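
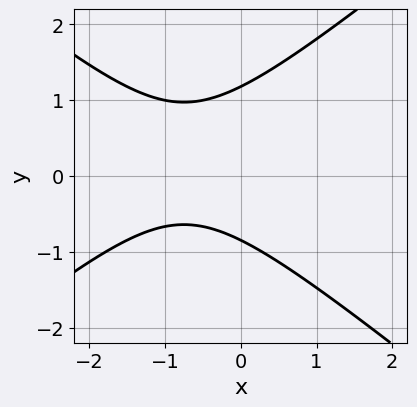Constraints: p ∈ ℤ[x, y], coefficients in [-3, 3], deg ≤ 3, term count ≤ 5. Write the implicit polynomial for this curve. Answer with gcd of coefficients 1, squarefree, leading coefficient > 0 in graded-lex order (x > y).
2*x^2 - 3*y^2 + 3*x + y + 3

1. The degree is 2 — a generic line meets the curve in up to 2 points.
2. Against the integer gridlines: the curve avoids every integer x-axis point in the box.
3. Fitting integer coefficients to these (and the overall shape) gives p.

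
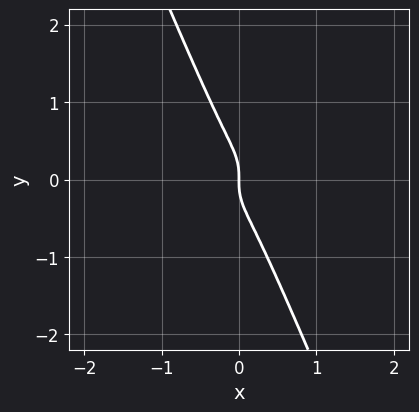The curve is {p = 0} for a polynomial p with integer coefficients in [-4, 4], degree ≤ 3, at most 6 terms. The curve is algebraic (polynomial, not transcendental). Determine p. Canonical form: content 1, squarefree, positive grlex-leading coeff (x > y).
First, deg p = 3.
Next, against the integer gridlines: it meets the x-axis at x = 0 (among the integer gridlines); it meets the y-axis at y = 0 (among the integer gridlines).
Finally, assembling these constraints gives the stated polynomial.

3*x^3 - 3*x^2*y + 3*x*y^2 + 2*y^3 + x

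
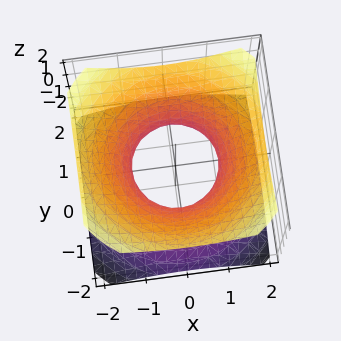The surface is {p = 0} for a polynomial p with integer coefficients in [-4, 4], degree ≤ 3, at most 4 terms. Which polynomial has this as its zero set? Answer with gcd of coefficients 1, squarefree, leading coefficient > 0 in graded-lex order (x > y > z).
First, deg p = 2. One connected sheet with a waist; a quadric.
Next, symmetries: it's symmetric under z → −z, forcing even powers of z; the surface is invariant under rotation about z: p = q(x² + y², z).
Next, from the axis intercepts and sections: the x-axis gridline crossings are at x ∈ {-1, 1}; a circular section at z = -1 has radius between 1 and 2.
Finally, fitting integer coefficients to these (and the overall shape) gives p. Check: (0, 1, 0) on the y-axis lies on the surface, and p(0, 1, 0) = 0. ✓

2*x^2 + 2*y^2 - 3*z^2 - 2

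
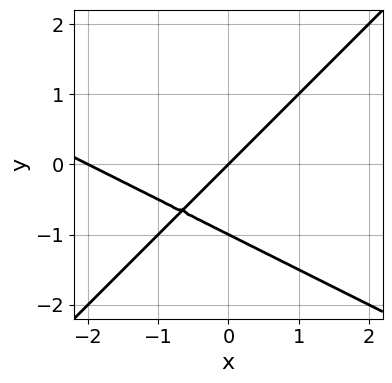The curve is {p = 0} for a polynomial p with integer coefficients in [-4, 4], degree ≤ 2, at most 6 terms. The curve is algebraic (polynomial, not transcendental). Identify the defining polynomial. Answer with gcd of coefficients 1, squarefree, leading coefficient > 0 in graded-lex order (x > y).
x^2 + x*y - 2*y^2 + 2*x - 2*y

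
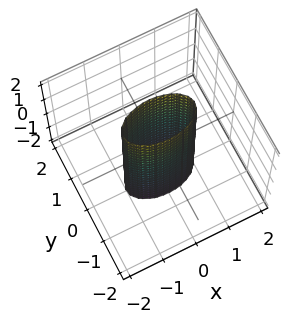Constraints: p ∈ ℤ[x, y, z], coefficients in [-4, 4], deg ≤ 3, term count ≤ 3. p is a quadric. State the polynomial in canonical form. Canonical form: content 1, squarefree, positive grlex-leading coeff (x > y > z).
1. deg p = 2. Constant cross-section along one axis; a quadric.
2. Symmetries: it's symmetric under y → −y, forcing even powers of y; the x ↦ −x reflection is a symmetry, so x appears only in even powers; it's symmetric under z → −z, forcing even powers of z.
3. Against the integer gridlines: the x-axis gridline crossings are at x ∈ {-1, 1}; no z-intercept at any integer in the box.
4. Solving for integer coefficients yields p as stated.

x^2 + 3*y^2 - 1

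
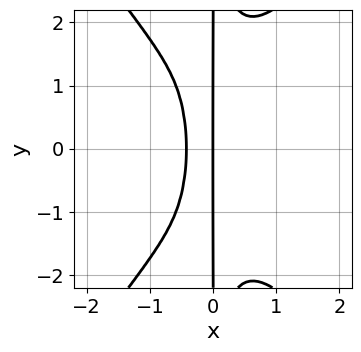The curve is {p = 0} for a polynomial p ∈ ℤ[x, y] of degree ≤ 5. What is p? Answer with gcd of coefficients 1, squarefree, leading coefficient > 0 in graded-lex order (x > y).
2*x^4 - x^2*y^2 + 2*x^2 + x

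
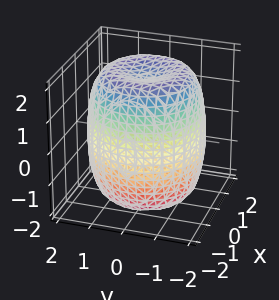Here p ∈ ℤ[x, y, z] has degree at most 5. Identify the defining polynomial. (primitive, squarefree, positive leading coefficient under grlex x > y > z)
x^4 + 2*x^2*y^2 + y^4 - 2*x^2 - 2*y^2 + z^2 - 3

(a) Degree: the shape is more complex than any degree-3 surface, so deg p = 4.
(b) Symmetries: rotational symmetry about the z-axis ⇒ p depends on x, y only through x² + y².
(c) Checking where it meets the axes: a circular section at z = 0 has radius between 1 and 2.
(d) Fitting integer coefficients to these (and the overall shape) gives p.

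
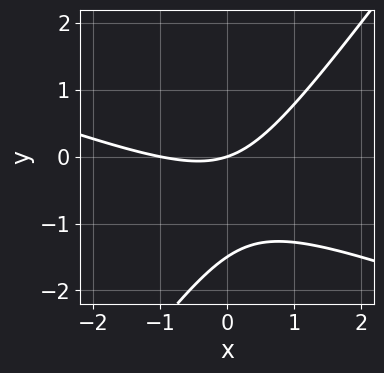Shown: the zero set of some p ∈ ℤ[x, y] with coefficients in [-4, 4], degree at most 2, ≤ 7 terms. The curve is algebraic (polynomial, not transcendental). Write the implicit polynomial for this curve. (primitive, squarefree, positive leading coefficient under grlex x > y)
(a) The degree is 2 — no degree-1 curve has this shape.
(b) Against the integer gridlines: it meets the y-axis at y = 0 (among the integer gridlines); among the integer gridlines, it crosses the x-axis at x ∈ {-1, 0}.
(c) Putting this together gives p.

x^2 + 2*x*y - 2*y^2 + x - 3*y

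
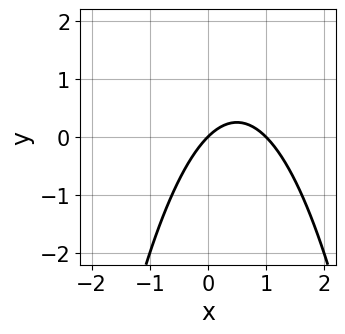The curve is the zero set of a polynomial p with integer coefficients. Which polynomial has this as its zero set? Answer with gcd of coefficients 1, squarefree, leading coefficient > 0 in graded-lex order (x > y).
The degree is 2 — a generic line meets the curve in up to 2 points.
From the axis intercepts and sections: one y-axis crossing is at y = 0; among the integer gridlines, it crosses the x-axis at x ∈ {0, 1}.
Solving for integer coefficients yields p as stated.

x^2 - x + y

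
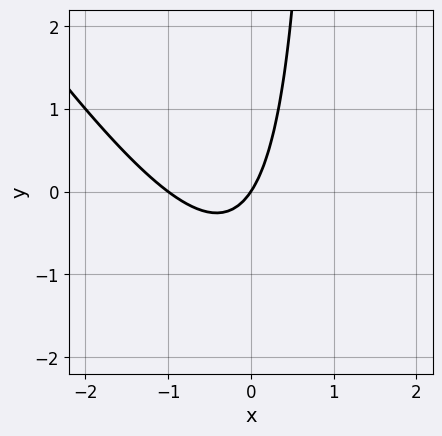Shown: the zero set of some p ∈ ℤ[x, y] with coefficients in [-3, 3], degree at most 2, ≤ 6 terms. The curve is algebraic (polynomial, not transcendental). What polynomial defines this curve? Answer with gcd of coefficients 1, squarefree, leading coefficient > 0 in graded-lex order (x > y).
3*x^2 + 2*x*y + 3*x - 2*y

1. Degree: a generic line meets the curve in up to 2 points, so deg p = 2.
2. Checking where it meets the axes: the x-axis gridline crossings are at x ∈ {-1, 0}; one y-axis crossing is at y = 0.
3. Fitting integer coefficients to these (and the overall shape) gives p.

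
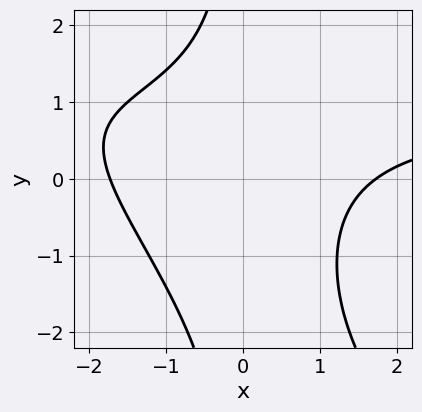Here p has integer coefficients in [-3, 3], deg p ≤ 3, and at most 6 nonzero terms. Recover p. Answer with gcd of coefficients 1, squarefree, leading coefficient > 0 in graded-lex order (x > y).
Degree: the shape is more complex than any degree-2 curve, so deg p = 3.
Checking where it meets the axes: no y-intercept at any integer in the box.
Putting this together gives p.

x^2*y + x*y^2 - x^2 + x*y + 3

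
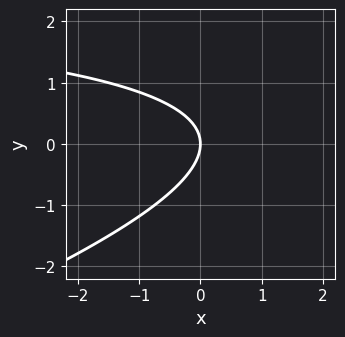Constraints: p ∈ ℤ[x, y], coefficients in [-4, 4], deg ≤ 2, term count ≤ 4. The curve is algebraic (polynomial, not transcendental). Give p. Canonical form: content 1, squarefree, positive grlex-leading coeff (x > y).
x*y - 3*y^2 - 3*x

The degree is 2 — the shape is more complex than any degree-1 curve.
From the visible intercepts: one x-axis crossing is at x = 0; it crosses the y-axis at the gridline y = 0.
The integer polynomial consistent with all of this is the stated p.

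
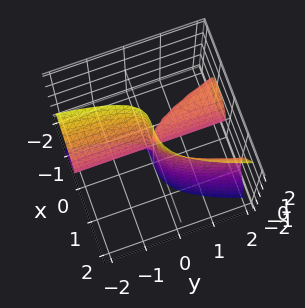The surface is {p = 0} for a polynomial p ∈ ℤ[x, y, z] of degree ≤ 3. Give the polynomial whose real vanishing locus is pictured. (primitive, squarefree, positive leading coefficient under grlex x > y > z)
3*x^3 - y*z^2 - 2*x*y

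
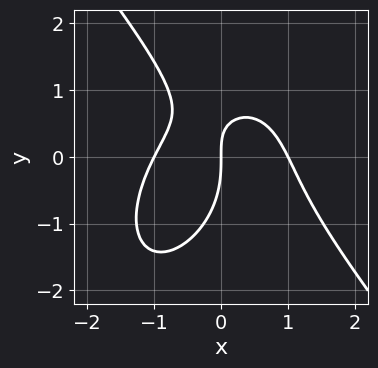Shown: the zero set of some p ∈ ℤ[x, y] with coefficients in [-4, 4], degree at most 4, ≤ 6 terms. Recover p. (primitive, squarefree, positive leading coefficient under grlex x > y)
2*x^3 + y^3 + 2*x*y - 2*x

(a) Degree: no degree-2 curve has this shape, so deg p = 3.
(b) Observable constraints: one y-axis crossing is at y = 0; the x-axis gridline crossings are at x ∈ {-1, 0, 1}.
(c) The integer polynomial consistent with all of this is the stated p.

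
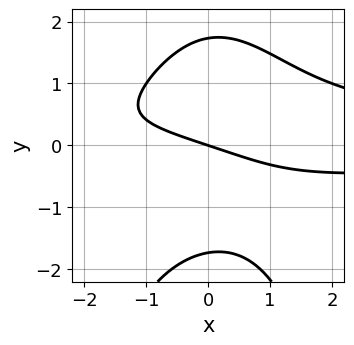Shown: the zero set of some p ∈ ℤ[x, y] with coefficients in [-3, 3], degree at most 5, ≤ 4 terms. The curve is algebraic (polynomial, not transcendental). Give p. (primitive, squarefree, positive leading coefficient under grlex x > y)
x^2*y^2 + y^3 - x - 3*y

deg p = 4. The shape is more complex than any degree-3 curve.
From the visible intercepts: it crosses the x-axis at the gridline x = 0; it meets the y-axis at y = 0 (among the integer gridlines).
Putting this together gives p.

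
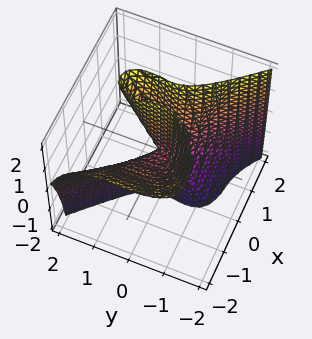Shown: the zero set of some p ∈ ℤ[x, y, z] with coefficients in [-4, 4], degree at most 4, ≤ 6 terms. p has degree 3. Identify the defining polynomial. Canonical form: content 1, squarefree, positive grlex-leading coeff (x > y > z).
1. deg p = 3. The shape is more complex than any degree-2 surface.
2. Observable constraints: it meets the y-axis at y = 0 (among the integer gridlines); it crosses the x-axis at the gridline x = 0; every point of the z-axis in the box is on the surface.
3. Solving for integer coefficients yields p as stated.

2*x^3 + 2*x^2*z + 2*y^3 - y^2*z - 2*x*z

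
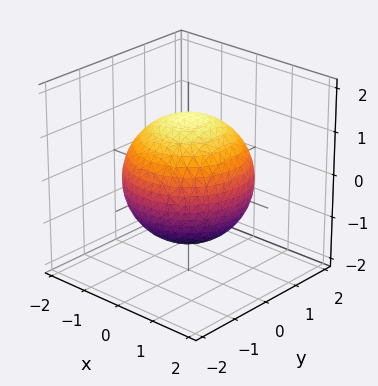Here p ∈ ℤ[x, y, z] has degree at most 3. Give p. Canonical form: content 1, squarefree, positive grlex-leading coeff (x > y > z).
x^2 + y^2 + z^2 - 2

(a) The degree is 2 — no degree-1 surface has this shape.
(b) Symmetries: rotational symmetry about the z-axis ⇒ p depends on x, y only through x² + y².
(c) Observable constraints: a circular section at z = -1 has radius exactly 1.
(d) Solving for integer coefficients yields p as stated.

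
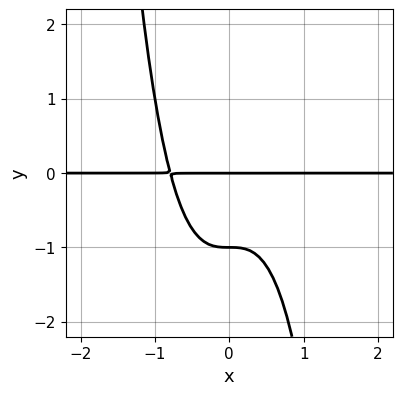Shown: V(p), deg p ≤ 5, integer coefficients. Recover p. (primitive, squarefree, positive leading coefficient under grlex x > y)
2*x^3*y + y^2 + y

1. deg p = 4. The shape is more complex than any degree-3 curve.
2. Against the integer gridlines: every point of the x-axis in the box is on the curve; the y-axis gridline crossings are at y ∈ {-1, 0}.
3. These observations pin down the coefficients.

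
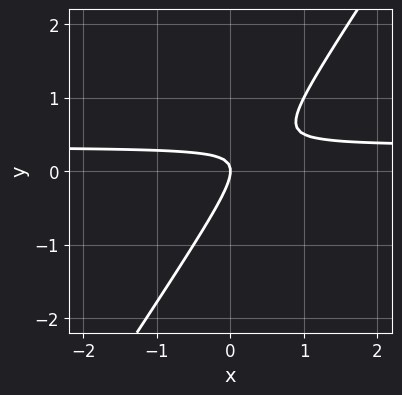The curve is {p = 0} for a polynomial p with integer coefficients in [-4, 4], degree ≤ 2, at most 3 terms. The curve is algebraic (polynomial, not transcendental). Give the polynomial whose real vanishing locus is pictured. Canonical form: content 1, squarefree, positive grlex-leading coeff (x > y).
(a) Degree: no degree-1 curve has this shape, so deg p = 2.
(b) Checking where it meets the axes: one y-axis crossing is at y = 0; it meets the x-axis at x = 0 (among the integer gridlines).
(c) These observations pin down the coefficients.

3*x*y - 2*y^2 - x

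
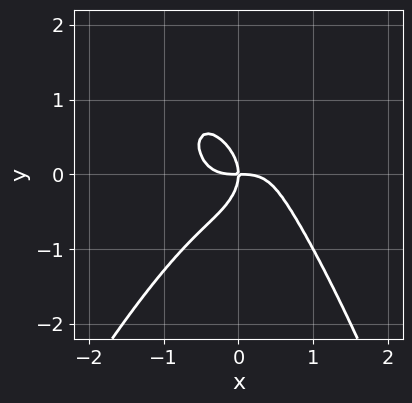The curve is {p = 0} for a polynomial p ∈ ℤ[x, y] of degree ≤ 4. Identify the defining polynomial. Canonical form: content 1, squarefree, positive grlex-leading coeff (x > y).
First, degree: a generic line meets the curve in up to 4 points, so deg p = 4.
Next, checking where it meets the axes: it meets the x-axis at x = 0 (among the integer gridlines); it crosses the y-axis at the gridline y = 0.
Finally, fitting integer coefficients to these (and the overall shape) gives p.

3*x^4 - x^3*y + 2*y^3 + 2*x*y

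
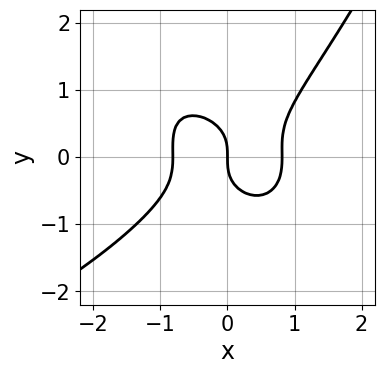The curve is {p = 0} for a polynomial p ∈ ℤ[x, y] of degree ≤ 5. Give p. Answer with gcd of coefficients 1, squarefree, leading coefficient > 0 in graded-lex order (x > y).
x^2*y^2 + 3*x^3 - 3*y^3 - 2*x

First, degree: a generic line meets the curve in up to 4 points, so deg p = 4.
Next, against the integer gridlines: it meets the y-axis at y = 0 (among the integer gridlines); it meets the x-axis at x = 0 (among the integer gridlines).
Finally, fitting integer coefficients to these (and the overall shape) gives p.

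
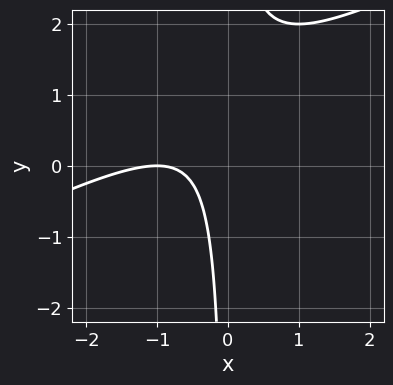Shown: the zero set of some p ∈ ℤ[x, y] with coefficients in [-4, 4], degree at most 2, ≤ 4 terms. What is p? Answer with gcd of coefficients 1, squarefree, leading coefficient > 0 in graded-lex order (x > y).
x^2 - 2*x*y + 2*x + 1

Degree: a generic line meets the curve in up to 2 points, so deg p = 2.
Reading off the gridlines: it meets the x-axis at x = -1 (among the integer gridlines); the curve avoids every integer y-axis point in the box.
Assembling these constraints gives the stated polynomial.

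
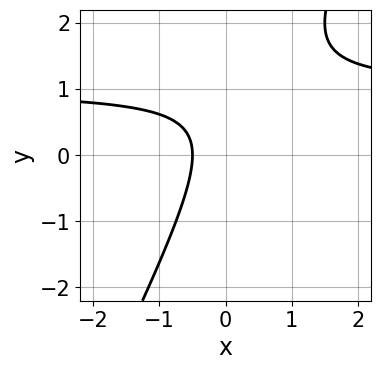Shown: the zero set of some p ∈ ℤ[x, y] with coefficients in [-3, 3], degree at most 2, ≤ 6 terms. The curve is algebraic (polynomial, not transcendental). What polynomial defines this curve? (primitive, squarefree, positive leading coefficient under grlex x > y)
(a) deg p = 2.
(b) Observable constraints: the curve avoids every integer y-axis point in the box.
(c) These observations pin down the coefficients.

2*x*y - y^2 - 2*x + y - 1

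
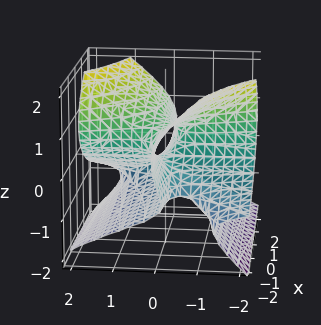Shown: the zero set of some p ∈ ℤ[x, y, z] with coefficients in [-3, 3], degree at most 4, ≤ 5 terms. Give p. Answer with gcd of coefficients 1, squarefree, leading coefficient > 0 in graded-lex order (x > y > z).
2*x*y*z + 2*y^2*z - 3*z^3 + 3*x*y + 2*z

1. Degree: the shape is more complex than any degree-2 surface, so deg p = 3.
2. Observable constraints: it meets the z-axis at z = 0 (among the integer gridlines); every point of the x-axis in the box is on the surface; every point of the y-axis in the box is on the surface.
3. The integer polynomial consistent with all of this is the stated p.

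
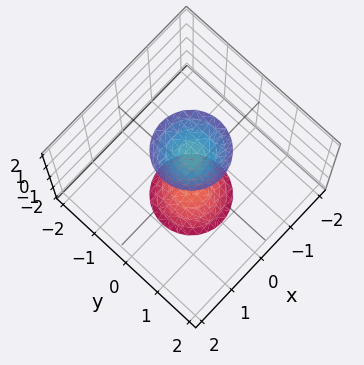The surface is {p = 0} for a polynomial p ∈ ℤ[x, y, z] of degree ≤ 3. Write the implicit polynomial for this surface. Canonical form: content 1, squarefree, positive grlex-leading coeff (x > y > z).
(a) There are 2 components. They look like related sheets of one shape, so recover p as a whole.
(b) The degree is 2 — two separate bowl-shaped sheets opening away from each other; a quadric.
(c) Symmetries: mirror symmetry z ↦ −z ⇒ only even powers of z; the z-axis is an axis of rotation, so x and y enter only as x² + y².
(d) Checking where it meets the axes: a circular section at z = -2 has radius between 0 and 1; no y-intercept at any integer in the box.
(e) The integer polynomial consistent with all of this is the stated p.

3*x^2 + 3*y^2 - z^2 + 2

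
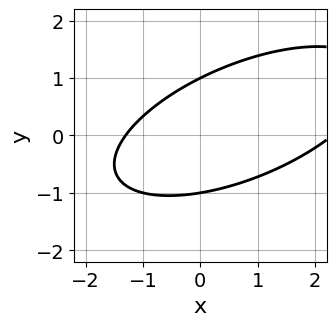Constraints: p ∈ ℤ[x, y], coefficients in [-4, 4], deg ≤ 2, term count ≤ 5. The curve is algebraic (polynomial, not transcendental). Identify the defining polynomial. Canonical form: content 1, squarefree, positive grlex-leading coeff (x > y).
(a) deg p = 2. The shape is more complex than any degree-1 curve.
(b) From the visible intercepts: the y-axis gridline crossings are at y ∈ {-1, 1}.
(c) The integer polynomial consistent with all of this is the stated p.

x^2 - 2*x*y + 3*y^2 - x - 3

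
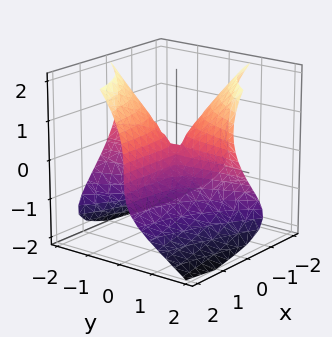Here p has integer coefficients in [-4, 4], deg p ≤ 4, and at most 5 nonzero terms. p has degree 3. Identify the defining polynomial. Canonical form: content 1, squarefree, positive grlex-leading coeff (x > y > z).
x*y*z - y^2*z + z^3 + 3*x*y

First, degree: the shape is more complex than any degree-2 surface, so deg p = 3.
Next, from the axis intercepts and sections: it meets the z-axis at z = 0 (among the integer gridlines); the visible x-axis segment lies entirely on the surface; every point of the y-axis in the box is on the surface.
Finally, matching integer coefficients to the picture gives p.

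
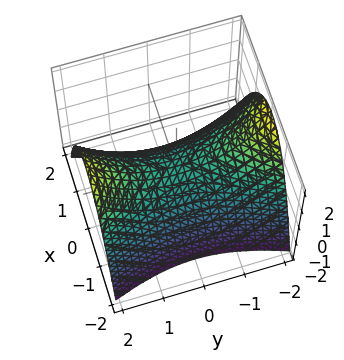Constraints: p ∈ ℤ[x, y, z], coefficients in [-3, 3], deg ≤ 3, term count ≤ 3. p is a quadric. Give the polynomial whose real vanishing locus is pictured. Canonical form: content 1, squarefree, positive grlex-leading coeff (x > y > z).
3*x^2 - y^2 + 3*z

1. The degree is 2 — a saddle surface; a quadric.
2. Symmetries: it's symmetric under x → −x, forcing even powers of x; it's symmetric under y → −y, forcing even powers of y.
3. From the visible intercepts: it meets the z-axis at z = 0 (among the integer gridlines); one y-axis crossing is at y = 0; it meets the x-axis at x = 0 (among the integer gridlines).
4. Solving for integer coefficients yields p as stated.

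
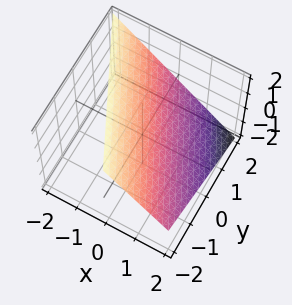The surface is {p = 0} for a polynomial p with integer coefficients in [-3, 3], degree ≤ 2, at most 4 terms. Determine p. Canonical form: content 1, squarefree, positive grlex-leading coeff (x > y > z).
2*x + y + 2*z - 2

(a) deg p = 1. Every cross-section is a straight line — this is a plane.
(b) From the axis intercepts and sections: one z-axis crossing is at z = 1; it crosses the y-axis at the gridline y = 2; one x-axis crossing is at x = 1.
(c) The integer polynomial consistent with all of this is the stated p.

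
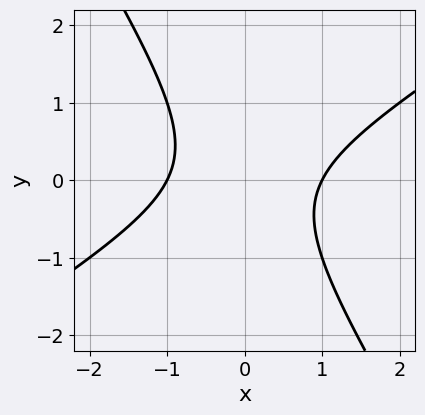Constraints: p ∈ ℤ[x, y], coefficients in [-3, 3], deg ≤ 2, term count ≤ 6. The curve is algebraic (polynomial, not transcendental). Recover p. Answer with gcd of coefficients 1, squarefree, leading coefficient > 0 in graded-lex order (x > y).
x^2 - x*y - y^2 - 1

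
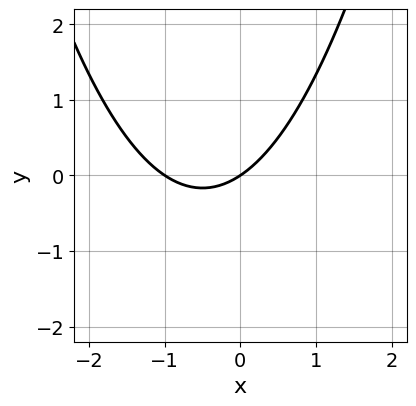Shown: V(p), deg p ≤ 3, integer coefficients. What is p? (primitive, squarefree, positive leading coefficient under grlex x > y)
2*x^2 + 2*x - 3*y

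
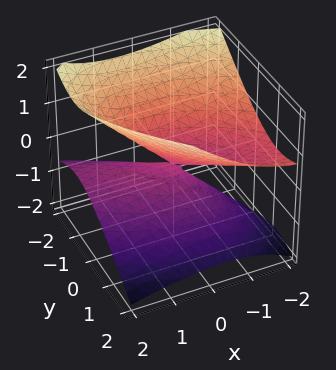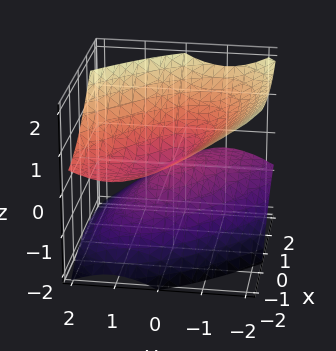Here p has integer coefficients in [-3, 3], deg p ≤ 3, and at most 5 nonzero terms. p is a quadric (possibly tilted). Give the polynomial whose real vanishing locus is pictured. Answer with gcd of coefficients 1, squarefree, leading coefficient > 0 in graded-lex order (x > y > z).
The picture has 2 separate pieces. Treating them together as one polynomial.
The degree is 2 — a generic line meets the surface in up to 2 points.
From the axis intercepts and sections: it crosses the x-axis at the gridline x = 0; it meets the z-axis at z = 0 (among the integer gridlines); it meets the y-axis at y = 0 (among the integer gridlines).
Assembling these constraints gives the stated polynomial.

x^2 + 2*x*y + 2*x*z + 2*y^2 - 3*z^2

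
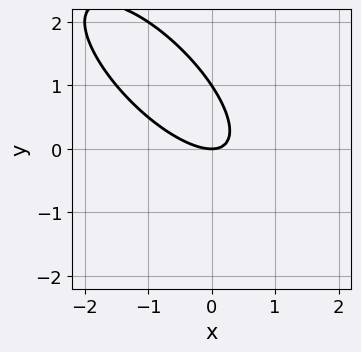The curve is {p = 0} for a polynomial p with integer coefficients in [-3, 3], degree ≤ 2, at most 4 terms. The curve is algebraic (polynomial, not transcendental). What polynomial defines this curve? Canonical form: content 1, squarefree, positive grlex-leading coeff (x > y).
2*x^2 + 3*x*y + 2*y^2 - 2*y

Degree: no degree-1 curve has this shape, so deg p = 2.
From the visible intercepts: the y-axis gridline crossings are at y ∈ {0, 1}; it crosses the x-axis at the gridline x = 0.
Fitting integer coefficients to these (and the overall shape) gives p.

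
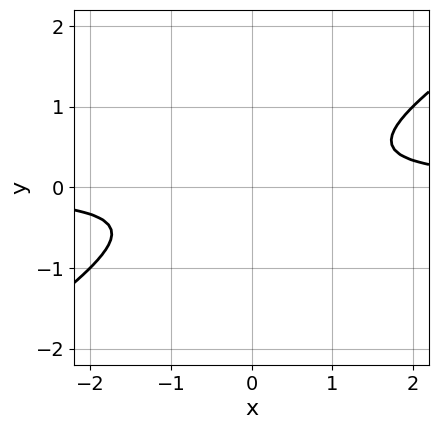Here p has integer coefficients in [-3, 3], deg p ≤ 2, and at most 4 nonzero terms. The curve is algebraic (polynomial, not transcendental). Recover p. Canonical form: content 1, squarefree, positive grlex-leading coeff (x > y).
2*x*y - 3*y^2 - 1

First, the degree is 2 — a generic line meets the curve in up to 2 points.
Next, observable constraints: it misses every integer gridline on the x-axis; no y-intercept at any integer in the box.
Finally, putting this together gives p.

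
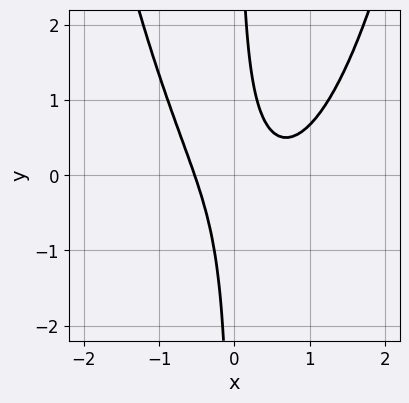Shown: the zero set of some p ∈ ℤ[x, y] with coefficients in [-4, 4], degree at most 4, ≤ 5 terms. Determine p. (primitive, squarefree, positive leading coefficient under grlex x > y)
3*x^3 - 2*x^2 - 3*x*y + 1

Degree: no degree-2 curve has this shape, so deg p = 3.
Against the integer gridlines: no y-intercept at any integer in the box.
Matching integer coefficients to the picture gives p.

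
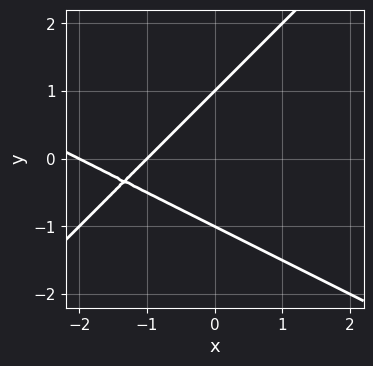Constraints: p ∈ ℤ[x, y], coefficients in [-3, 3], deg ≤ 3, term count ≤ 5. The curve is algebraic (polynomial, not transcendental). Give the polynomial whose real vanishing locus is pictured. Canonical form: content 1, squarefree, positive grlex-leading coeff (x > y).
x^2 + x*y - 2*y^2 + 3*x + 2

(a) Degree: no degree-1 curve has this shape, so deg p = 2.
(b) From the axis intercepts and sections: the x-axis gridline crossings are at x ∈ {-2, -1}; the y-axis gridline crossings are at y ∈ {-1, 1}.
(c) The integer polynomial consistent with all of this is the stated p.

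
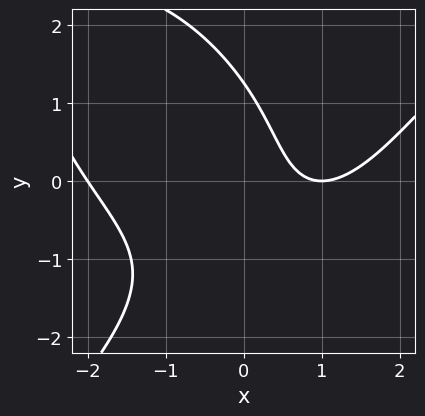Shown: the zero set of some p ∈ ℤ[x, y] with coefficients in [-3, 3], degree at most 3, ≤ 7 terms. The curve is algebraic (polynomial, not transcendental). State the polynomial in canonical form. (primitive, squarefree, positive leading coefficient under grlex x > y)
x^3 - y^3 - 3*x*y - 3*x + 2

Degree: the shape is more complex than any degree-2 curve, so deg p = 3.
From the axis intercepts and sections: among the integer gridlines, it crosses the x-axis at x ∈ {-2, 1}.
Assembling these constraints gives the stated polynomial.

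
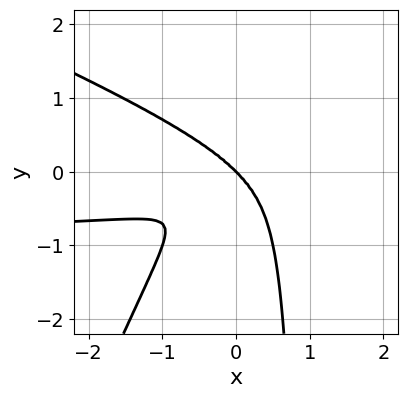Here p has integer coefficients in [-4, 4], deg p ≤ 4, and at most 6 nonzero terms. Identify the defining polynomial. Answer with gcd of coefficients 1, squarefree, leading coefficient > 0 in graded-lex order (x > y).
(a) Degree: a generic line meets the curve in up to 4 points, so deg p = 4.
(b) From the visible intercepts: it crosses the y-axis at the gridline y = 0; it crosses the x-axis at the gridline x = 0.
(c) The integer polynomial consistent with all of this is the stated p.

x^3*y + 2*x^2*y^2 - x*y^3 + x^3 + y^3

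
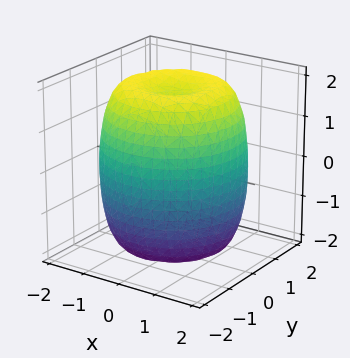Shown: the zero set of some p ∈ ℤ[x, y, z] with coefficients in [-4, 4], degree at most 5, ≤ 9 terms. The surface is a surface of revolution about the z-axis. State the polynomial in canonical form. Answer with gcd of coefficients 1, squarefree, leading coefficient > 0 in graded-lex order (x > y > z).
x^4 + 2*x^2*y^2 + y^4 - 2*x^2 - 2*y^2 + z^2 - 3

(a) The degree is 4 — a generic line meets the surface in up to 4 points.
(b) Symmetries: rotational symmetry about the z-axis ⇒ p depends on x, y only through x² + y².
(c) Reading off the gridlines: a circular section at z = -2 has radius exactly 1.
(d) The integer polynomial consistent with all of this is the stated p.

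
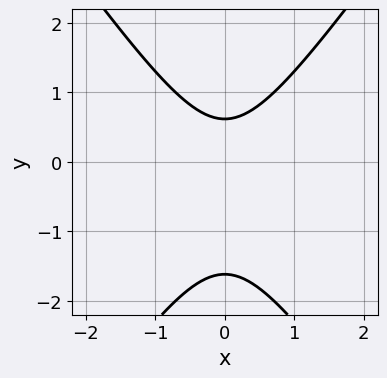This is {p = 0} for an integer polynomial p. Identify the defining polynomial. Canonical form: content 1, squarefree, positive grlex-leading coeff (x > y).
deg p = 2.
Symmetries: it's symmetric under x → −x, forcing even powers of x.
From the visible intercepts: no x-intercept at any integer in the box.
Fitting integer coefficients to these (and the overall shape) gives p.

2*x^2 - y^2 - y + 1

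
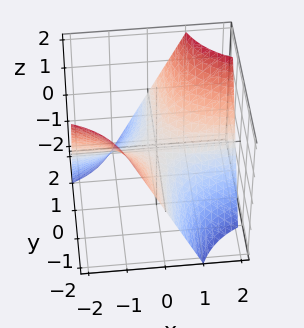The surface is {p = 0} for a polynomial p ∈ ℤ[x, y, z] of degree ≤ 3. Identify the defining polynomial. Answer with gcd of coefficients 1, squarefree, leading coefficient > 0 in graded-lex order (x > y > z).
x*y - z

1. deg p = 2. A hyperbolic paraboloid; a quadric.
2. From the visible intercepts: the visible x-axis segment lies entirely on the surface; one z-axis crossing is at z = 0; every point of the y-axis in the box is on the surface.
3. These observations pin down the coefficients.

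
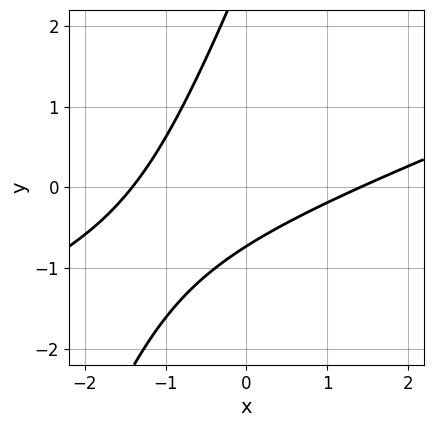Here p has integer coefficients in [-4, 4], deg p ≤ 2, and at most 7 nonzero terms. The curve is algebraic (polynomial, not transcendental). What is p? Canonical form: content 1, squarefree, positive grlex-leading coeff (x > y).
x^2 - 3*x*y + y^2 - 2*y - 2

(a) The degree is 2 — a generic line meets the curve in up to 2 points.
(b) Matching integer coefficients to the picture gives p.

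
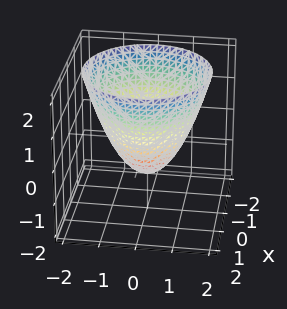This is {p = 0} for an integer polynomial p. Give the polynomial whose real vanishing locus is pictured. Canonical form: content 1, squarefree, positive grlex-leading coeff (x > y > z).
1. The degree is 2 — the shape is more complex than any degree-1 surface.
2. By symmetry, the surface is invariant under rotation about z: p = q(x² + y², z).
3. Reading off the gridlines: among the integer gridlines, it crosses the x-axis at x ∈ {-1, 1}; a circular section at z = 2 has radius between 1 and 2; the y-axis gridline crossings are at y ∈ {-1, 1}.
4. Matching integer coefficients to the picture gives p. Check: (0, 0, -1) on the z-axis lies on the surface, and p(0, 0, -1) = 0. ✓

x^2 + y^2 - z - 1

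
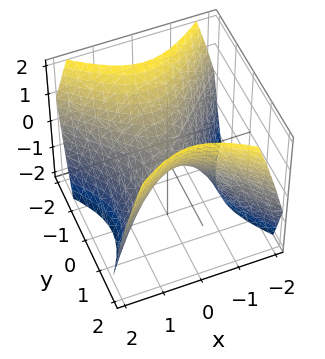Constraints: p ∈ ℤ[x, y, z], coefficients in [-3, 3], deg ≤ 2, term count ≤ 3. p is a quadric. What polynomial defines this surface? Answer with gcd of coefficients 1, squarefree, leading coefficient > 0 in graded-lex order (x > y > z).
x^2 - y^2 + z

First, degree: a saddle surface; a quadric, so deg p = 2.
Then, symmetries: it's symmetric under x → −x, forcing even powers of x; mirror symmetry y ↦ −y ⇒ only even powers of y.
Then, from the axis intercepts and sections: it meets the x-axis at x = 0 (among the integer gridlines); it crosses the z-axis at the gridline z = 0; it meets the y-axis at y = 0 (among the integer gridlines).
Finally, putting this together gives p.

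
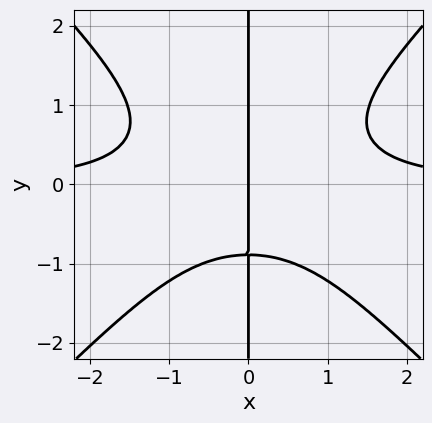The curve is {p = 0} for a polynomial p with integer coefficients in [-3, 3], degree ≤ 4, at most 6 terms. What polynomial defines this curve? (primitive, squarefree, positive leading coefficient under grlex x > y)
1. Degree: the shape is more complex than any degree-3 curve, so deg p = 4.
2. From the visible intercepts: every point of the y-axis in the box is on the curve; it crosses the x-axis at the gridline x = 0.
3. Matching integer coefficients to the picture gives p.

3*x^3*y - 3*x*y^3 - x*y - 3*x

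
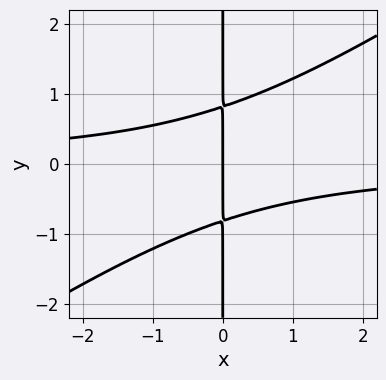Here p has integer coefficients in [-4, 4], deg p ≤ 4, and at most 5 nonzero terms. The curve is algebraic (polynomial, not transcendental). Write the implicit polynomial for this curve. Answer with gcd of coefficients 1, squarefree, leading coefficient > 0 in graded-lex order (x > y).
2*x^2*y - 3*x*y^2 + 2*x

1. deg p = 3. The shape is more complex than any degree-2 curve.
2. From the axis intercepts and sections: it meets the x-axis at x = 0 (among the integer gridlines); every point of the y-axis in the box is on the curve.
3. Solving for integer coefficients yields p as stated.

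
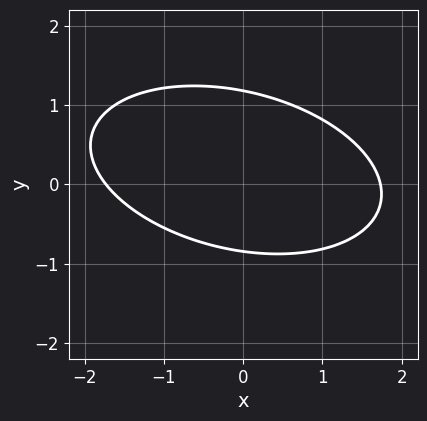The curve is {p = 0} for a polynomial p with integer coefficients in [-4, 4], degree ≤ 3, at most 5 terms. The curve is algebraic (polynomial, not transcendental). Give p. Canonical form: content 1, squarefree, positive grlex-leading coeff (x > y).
x^2 + x*y + 3*y^2 - y - 3

deg p = 2. The shape is more complex than any degree-1 curve.
The integer polynomial consistent with all of this is the stated p.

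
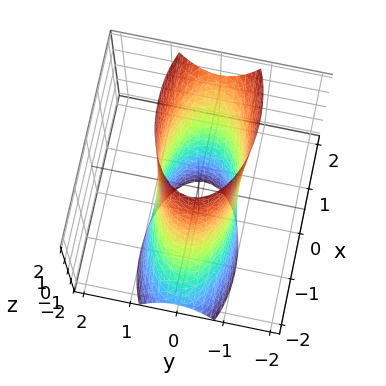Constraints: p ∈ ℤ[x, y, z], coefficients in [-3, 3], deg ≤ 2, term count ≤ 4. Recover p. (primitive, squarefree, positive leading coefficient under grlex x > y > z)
x^2 - x*z + 3*y^2 - 2

1. deg p = 2.
2. From the visible intercepts: the surface avoids every integer z-axis point in the box.
3. Fitting integer coefficients to these (and the overall shape) gives p.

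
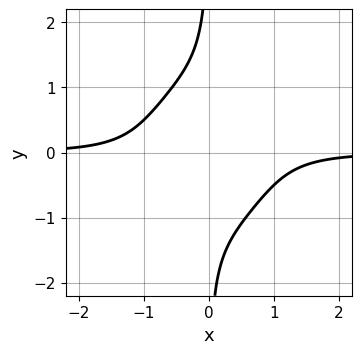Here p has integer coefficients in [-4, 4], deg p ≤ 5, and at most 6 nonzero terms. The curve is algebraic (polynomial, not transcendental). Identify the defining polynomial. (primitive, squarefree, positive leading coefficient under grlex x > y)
3*x^3*y - x^2*y^2 + 2*x*y^3 + 2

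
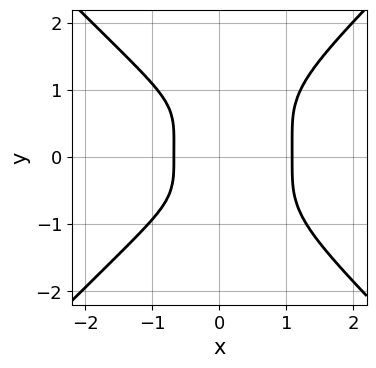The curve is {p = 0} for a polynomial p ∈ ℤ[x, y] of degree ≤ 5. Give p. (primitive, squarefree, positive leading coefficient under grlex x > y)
First, the degree is 4 — a generic line meets the curve in up to 4 points.
Then, observable constraints: no y-intercept at any integer in the box.
Finally, matching integer coefficients to the picture gives p.

3*x^4 - 3*y^4 + y^3 - 2*x - 2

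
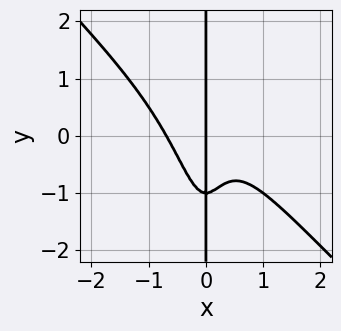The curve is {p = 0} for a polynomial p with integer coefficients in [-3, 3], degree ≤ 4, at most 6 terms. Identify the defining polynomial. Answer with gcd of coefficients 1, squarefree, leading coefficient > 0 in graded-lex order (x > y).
3*x^4 + 3*x^3*y + x*y + x

First, the degree is 4 — no degree-3 curve has this shape.
Then, from the axis intercepts and sections: it meets the x-axis at x = 0 (among the integer gridlines); every point of the y-axis in the box is on the curve.
Finally, these observations pin down the coefficients.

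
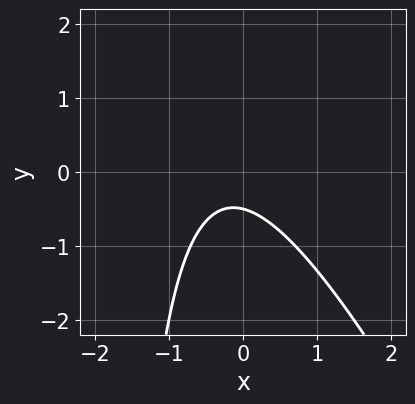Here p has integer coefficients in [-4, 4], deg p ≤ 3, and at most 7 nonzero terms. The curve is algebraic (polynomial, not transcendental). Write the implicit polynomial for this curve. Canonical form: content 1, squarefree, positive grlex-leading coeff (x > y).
2*x^2 + x*y + x + 2*y + 1

(a) The degree is 2 — a generic line meets the curve in up to 2 points.
(b) From the axis intercepts and sections: no x-intercept at any integer in the box.
(c) Fitting integer coefficients to these (and the overall shape) gives p.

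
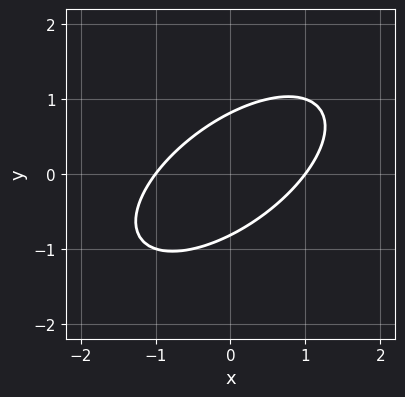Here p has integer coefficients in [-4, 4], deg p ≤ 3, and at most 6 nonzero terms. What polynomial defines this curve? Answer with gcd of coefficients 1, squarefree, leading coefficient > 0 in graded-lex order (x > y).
1. Degree: the shape is more complex than any degree-1 curve, so deg p = 2.
2. Checking where it meets the axes: among the integer gridlines, it crosses the x-axis at x ∈ {-1, 1}.
3. The integer polynomial consistent with all of this is the stated p.

2*x^2 - 3*x*y + 3*y^2 - 2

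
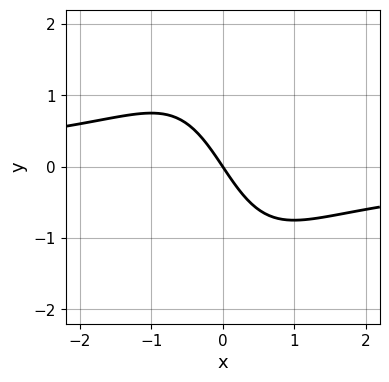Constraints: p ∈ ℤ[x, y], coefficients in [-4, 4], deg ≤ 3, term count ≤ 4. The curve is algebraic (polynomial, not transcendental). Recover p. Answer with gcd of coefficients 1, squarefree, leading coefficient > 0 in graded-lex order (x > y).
2*x^2*y + 3*x + 2*y

The degree is 3 — a generic line meets the curve in up to 3 points.
From the axis intercepts and sections: it meets the x-axis at x = 0 (among the integer gridlines); it meets the y-axis at y = 0 (among the integer gridlines).
Putting this together gives p.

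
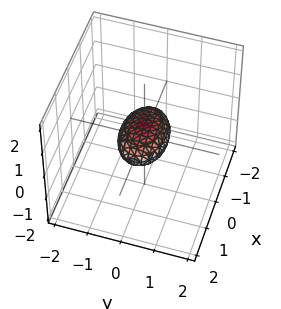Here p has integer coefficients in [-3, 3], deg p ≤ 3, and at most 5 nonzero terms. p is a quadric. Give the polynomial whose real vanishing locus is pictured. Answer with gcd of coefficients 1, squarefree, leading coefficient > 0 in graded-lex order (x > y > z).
First, deg p = 2. Bounded and convex; a quadric.
Next, symmetries: mirror symmetry z ↦ −z ⇒ only even powers of z; the y ↦ −y reflection is a symmetry, so y appears only in even powers; mirror symmetry x ↦ −x ⇒ only even powers of x.
Next, from the axis intercepts and sections: the x-axis gridline crossings are at x ∈ {-1, 1}.
Finally, assembling these constraints gives the stated polynomial.

x^2 + 2*y^2 + 3*z^2 - 1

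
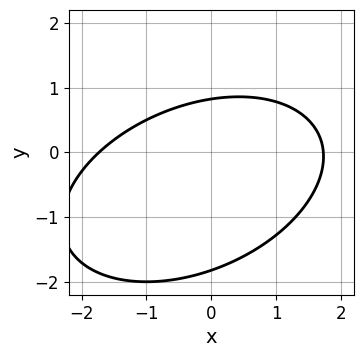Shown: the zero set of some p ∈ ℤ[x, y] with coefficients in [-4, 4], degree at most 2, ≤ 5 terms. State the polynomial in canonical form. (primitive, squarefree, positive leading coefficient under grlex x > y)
x^2 - x*y + 2*y^2 + 2*y - 3

First, degree: no degree-1 curve has this shape, so deg p = 2.
Finally, matching integer coefficients to the picture gives p.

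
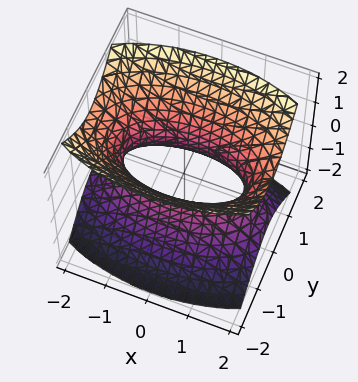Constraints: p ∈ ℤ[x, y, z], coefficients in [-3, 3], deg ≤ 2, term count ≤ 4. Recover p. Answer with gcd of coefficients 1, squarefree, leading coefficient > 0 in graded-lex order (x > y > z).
(a) Degree: an hourglass — one-sheet hyperboloid; a quadric, so deg p = 2.
(b) Symmetries: the y ↦ −y reflection is a symmetry, so y appears only in even powers; mirror symmetry x ↦ −x ⇒ only even powers of x; it's symmetric under z → −z, forcing even powers of z.
(c) Checking where it meets the axes: no z-intercept at any integer in the box.
(d) The integer polynomial consistent with all of this is the stated p.

x^2 + 3*y^2 - 2*z^2 - 2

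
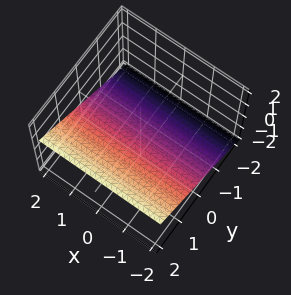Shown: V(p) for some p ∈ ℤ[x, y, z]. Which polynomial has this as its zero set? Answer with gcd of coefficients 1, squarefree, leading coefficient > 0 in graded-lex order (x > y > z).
2*y - 3*z - 2

(a) deg p = 1.
(b) From the axis intercepts and sections: no x-intercept at any integer in the box; one y-axis crossing is at y = 1.
(c) The integer polynomial consistent with all of this is the stated p.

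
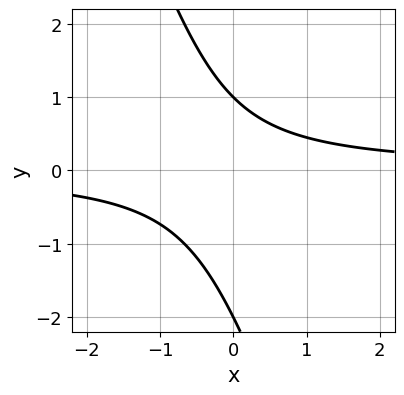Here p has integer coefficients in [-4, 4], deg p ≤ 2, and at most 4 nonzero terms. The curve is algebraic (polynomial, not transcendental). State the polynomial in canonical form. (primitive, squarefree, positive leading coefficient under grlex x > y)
1. Degree: no degree-1 curve has this shape, so deg p = 2.
2. Reading off the gridlines: no x-intercept at any integer in the box; the y-axis gridline crossings are at y ∈ {-2, 1}.
3. Putting this together gives p.

3*x*y + y^2 + y - 2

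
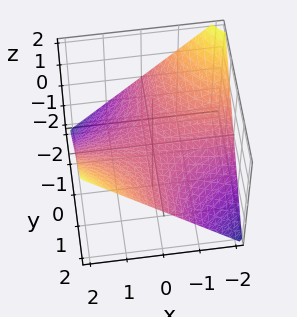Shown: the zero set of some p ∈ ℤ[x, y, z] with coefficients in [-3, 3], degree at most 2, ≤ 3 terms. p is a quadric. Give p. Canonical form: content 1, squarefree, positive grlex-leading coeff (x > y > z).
x*y - 2*z

The degree is 2 — a hyperbolic paraboloid; a quadric.
Checking where it meets the axes: every point of the y-axis in the box is on the surface; it meets the z-axis at z = 0 (among the integer gridlines); every point of the x-axis in the box is on the surface.
Together with the visible shape, these determine p as stated.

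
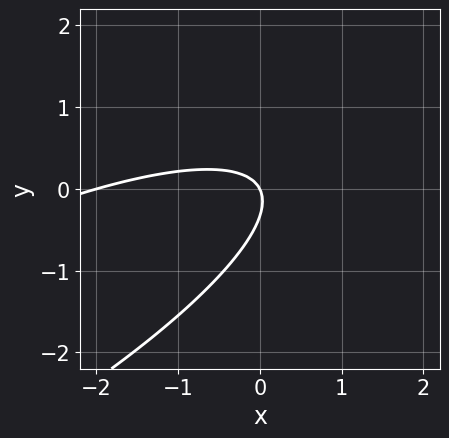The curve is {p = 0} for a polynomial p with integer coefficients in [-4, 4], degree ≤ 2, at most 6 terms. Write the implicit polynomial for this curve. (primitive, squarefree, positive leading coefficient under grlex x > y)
First, degree: a generic line meets the curve in up to 2 points, so deg p = 2.
Next, reading off the gridlines: it crosses the y-axis at the gridline y = 0; among the integer gridlines, it crosses the x-axis at x ∈ {-2, 0}.
Finally, solving for integer coefficients yields p as stated.

x^2 - 3*x*y + 3*y^2 + 2*x + y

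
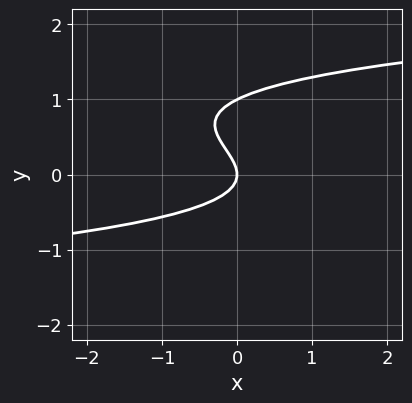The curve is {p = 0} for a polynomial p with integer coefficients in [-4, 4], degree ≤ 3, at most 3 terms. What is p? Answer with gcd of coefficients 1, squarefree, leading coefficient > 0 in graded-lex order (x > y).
2*y^3 - 2*y^2 - x

(a) The degree is 3 — a generic line meets the curve in up to 3 points.
(b) Reading off the gridlines: the y-axis gridline crossings are at y ∈ {0, 1}; it crosses the x-axis at the gridline x = 0.
(c) These observations pin down the coefficients.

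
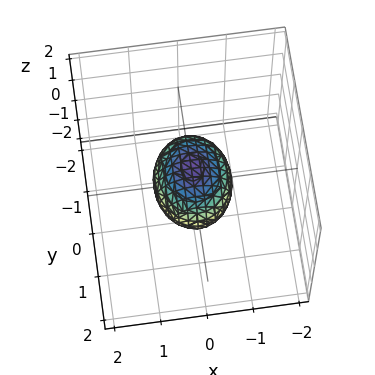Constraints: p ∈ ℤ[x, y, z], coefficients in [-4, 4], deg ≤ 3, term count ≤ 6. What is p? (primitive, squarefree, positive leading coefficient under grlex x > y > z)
1. Degree: bounded and convex; a quadric, so deg p = 2.
2. Symmetries: it's symmetric under x → −x, forcing even powers of x; mirror symmetry y ↦ −y ⇒ only even powers of y; the z ↦ −z reflection is a symmetry, so z appears only in even powers.
3. Against the integer gridlines: among the integer gridlines, it crosses the y-axis at y ∈ {-1, 1}.
4. Assembling these constraints gives the stated polynomial.

3*x^2 + 2*y^2 + 3*z^2 - 2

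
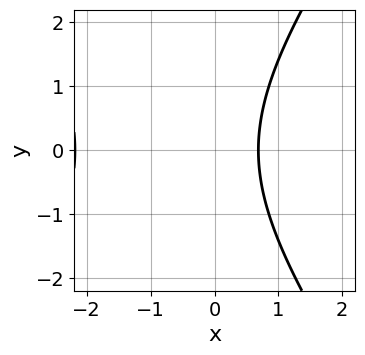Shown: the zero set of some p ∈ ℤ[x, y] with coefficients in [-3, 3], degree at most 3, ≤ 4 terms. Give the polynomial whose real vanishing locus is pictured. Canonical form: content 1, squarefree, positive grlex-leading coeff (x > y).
2*x^2 - y^2 + 3*x - 3

First, degree: a generic line meets the curve in up to 2 points, so deg p = 2.
Then, symmetries: mirror symmetry y ↦ −y ⇒ only even powers of y.
Then, checking where it meets the axes: no y-intercept at any integer in the box.
Finally, solving for integer coefficients yields p as stated.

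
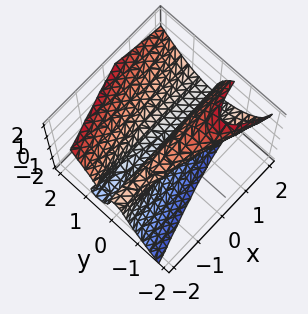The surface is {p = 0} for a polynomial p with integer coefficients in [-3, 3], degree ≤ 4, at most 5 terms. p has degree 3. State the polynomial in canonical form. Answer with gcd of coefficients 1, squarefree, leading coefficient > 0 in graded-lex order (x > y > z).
deg p = 3. The shape is more complex than any degree-2 surface.
From the visible intercepts: it meets the y-axis at y = 0 (among the integer gridlines); it crosses the z-axis at the gridline z = 0; every point of the x-axis in the box is on the surface.
Solving for integer coefficients yields p as stated.

2*x*y*z - 3*y^3 + z^3 + 3*y*z + y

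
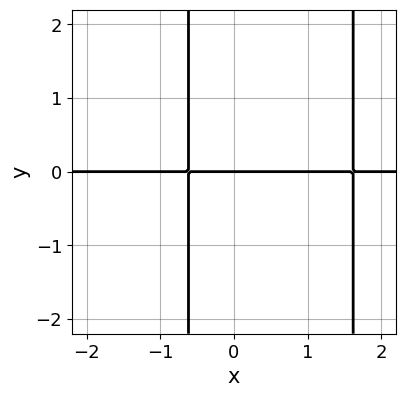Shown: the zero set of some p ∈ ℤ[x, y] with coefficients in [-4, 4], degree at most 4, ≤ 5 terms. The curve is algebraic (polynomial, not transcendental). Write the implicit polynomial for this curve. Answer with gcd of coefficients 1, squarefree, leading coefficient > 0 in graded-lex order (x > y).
First, deg p = 3. The shape is more complex than any degree-2 curve.
Then, from the visible intercepts: it crosses the y-axis at the gridline y = 0; the visible x-axis segment lies entirely on the curve.
Finally, assembling these constraints gives the stated polynomial.

x^2*y - x*y - y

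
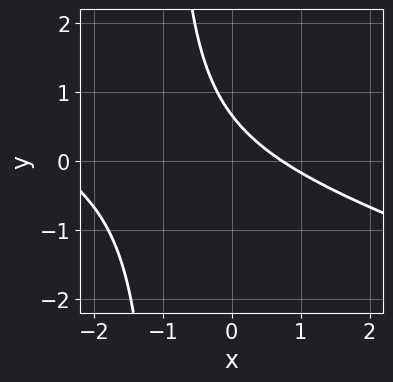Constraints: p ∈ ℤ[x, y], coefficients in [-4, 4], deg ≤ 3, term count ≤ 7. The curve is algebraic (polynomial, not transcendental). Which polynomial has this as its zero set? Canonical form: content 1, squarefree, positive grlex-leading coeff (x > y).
x^2 + 3*x*y + 2*x + 3*y - 2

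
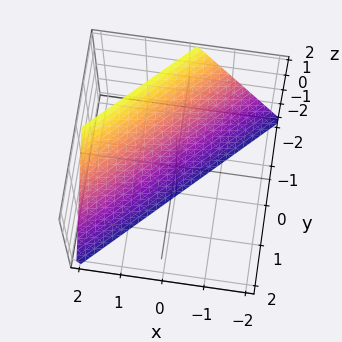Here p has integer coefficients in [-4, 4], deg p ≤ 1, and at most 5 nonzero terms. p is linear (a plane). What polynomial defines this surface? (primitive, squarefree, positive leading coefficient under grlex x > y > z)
Degree: every cross-section is a straight line — this is a plane, so deg p = 1.
Checking where it meets the axes: it meets the z-axis at z = -2 (among the integer gridlines); it meets the y-axis at y = -1 (among the integer gridlines); it meets the x-axis at x = 1 (among the integer gridlines).
The integer polynomial consistent with all of this is the stated p.

2*x - 2*y - z - 2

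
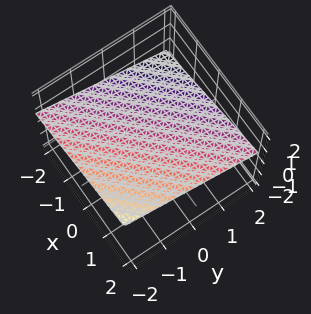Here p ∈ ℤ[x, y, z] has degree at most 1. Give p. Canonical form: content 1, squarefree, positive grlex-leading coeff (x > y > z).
x - y - 3*z + 2

First, deg p = 1.
Next, reading off the gridlines: it crosses the x-axis at the gridline x = -2; it meets the y-axis at y = 2 (among the integer gridlines).
Finally, assembling these constraints gives the stated polynomial.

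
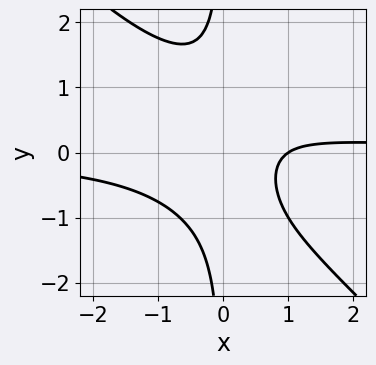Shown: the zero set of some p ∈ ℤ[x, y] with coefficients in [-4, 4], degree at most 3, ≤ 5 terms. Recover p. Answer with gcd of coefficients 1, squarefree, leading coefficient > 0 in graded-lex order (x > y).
3*x^2*y + 3*x*y^2 - 2*x + 2

1. deg p = 3. The shape is more complex than any degree-2 curve.
2. Observable constraints: it meets the x-axis at x = 1 (among the integer gridlines); no y-intercept at any integer in the box.
3. Together with the visible shape, these determine p as stated.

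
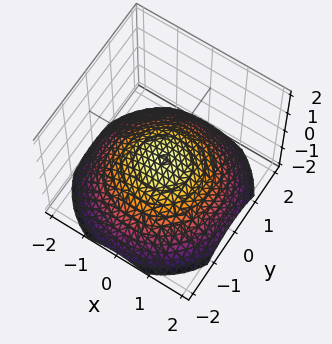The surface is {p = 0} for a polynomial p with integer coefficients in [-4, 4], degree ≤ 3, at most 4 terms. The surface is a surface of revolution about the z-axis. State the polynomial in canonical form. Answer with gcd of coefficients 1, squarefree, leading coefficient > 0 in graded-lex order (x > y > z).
x^2 + y^2 + 3*z + 1

deg p = 2. A generic line meets the surface in up to 2 points.
Symmetries: rotational symmetry about the z-axis ⇒ p depends on x, y only through x² + y².
From the visible intercepts: it misses every integer gridline on the x-axis; a circular section at z = -1 has radius between 1 and 2; it misses every integer gridline on the y-axis.
Assembling these constraints gives the stated polynomial.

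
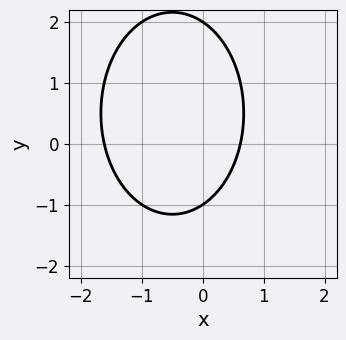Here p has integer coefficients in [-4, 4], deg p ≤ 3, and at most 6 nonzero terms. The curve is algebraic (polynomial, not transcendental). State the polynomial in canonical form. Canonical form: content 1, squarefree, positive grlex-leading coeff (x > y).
2*x^2 + y^2 + 2*x - y - 2

deg p = 2. No degree-1 curve has this shape.
Reading off the gridlines: among the integer gridlines, it crosses the y-axis at y ∈ {-1, 2}.
The integer polynomial consistent with all of this is the stated p.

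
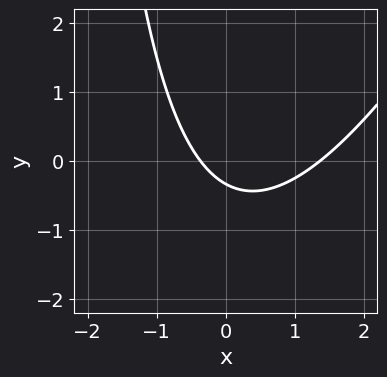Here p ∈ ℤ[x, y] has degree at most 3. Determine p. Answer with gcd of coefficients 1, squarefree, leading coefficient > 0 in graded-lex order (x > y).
(a) Degree: a generic line meets the curve in up to 2 points, so deg p = 2.
(b) Putting this together gives p.

2*x^2 - x*y - 2*x - 3*y - 1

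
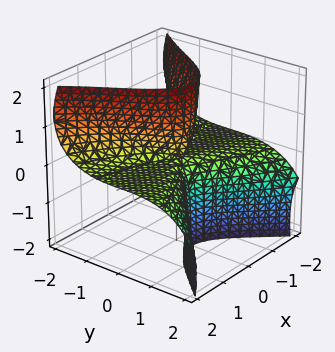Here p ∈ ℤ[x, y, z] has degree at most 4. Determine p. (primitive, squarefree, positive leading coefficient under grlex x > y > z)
First, degree: a generic line meets the surface in up to 3 points, so deg p = 3.
Next, from the visible intercepts: one z-axis crossing is at z = 0; the visible x-axis segment lies entirely on the surface.
Finally, fitting integer coefficients to these (and the overall shape) gives p.

3*x^2*z + y^3 + 2*y*z^2 - z^2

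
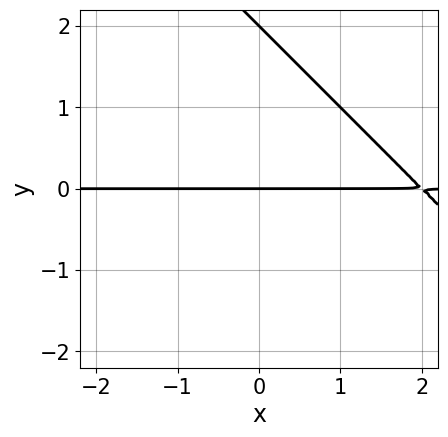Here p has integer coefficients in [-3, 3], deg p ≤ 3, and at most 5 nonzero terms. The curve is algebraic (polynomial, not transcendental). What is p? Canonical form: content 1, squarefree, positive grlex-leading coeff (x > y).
1. deg p = 2. A generic line meets the curve in up to 2 points.
2. Reading off the gridlines: the y-axis gridline crossings are at y ∈ {0, 2}; the visible x-axis segment lies entirely on the curve.
3. Assembling these constraints gives the stated polynomial.

x*y + y^2 - 2*y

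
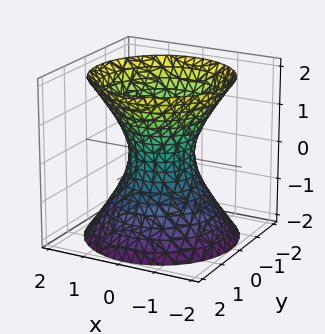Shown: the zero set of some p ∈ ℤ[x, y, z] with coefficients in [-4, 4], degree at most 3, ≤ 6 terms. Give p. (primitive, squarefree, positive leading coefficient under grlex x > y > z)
3*x^2 + 3*y^2 - 2*z^2 - 2

(a) The degree is 2 — an hourglass — one-sheet hyperboloid; a quadric.
(b) Symmetry: every cross-section ⟂ z is a circle, so x, y appear only via x² + y²; it's symmetric under z → −z, forcing even powers of z.
(c) From the visible intercepts: no z-intercept at any integer in the box; a circular section at z = 0 has radius between 0 and 1.
(d) Matching integer coefficients to the picture gives p.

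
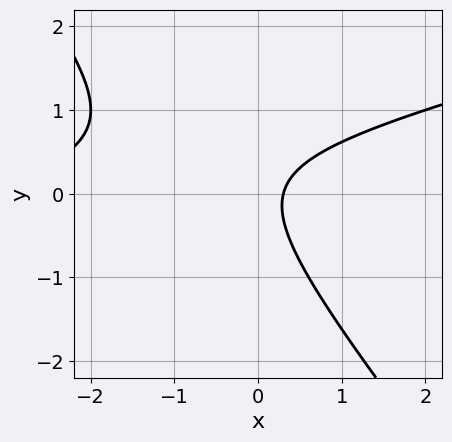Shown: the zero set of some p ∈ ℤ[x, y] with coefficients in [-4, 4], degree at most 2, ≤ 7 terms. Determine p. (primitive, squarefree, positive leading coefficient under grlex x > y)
x^2 - 3*x*y - 3*y^2 + 3*x - 1

First, degree: a generic line meets the curve in up to 2 points, so deg p = 2.
Next, from the visible intercepts: the curve avoids every integer y-axis point in the box.
Finally, putting this together gives p.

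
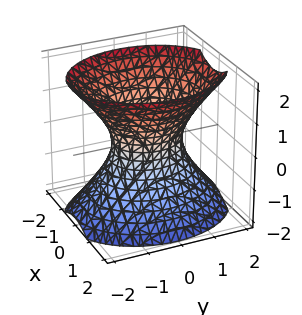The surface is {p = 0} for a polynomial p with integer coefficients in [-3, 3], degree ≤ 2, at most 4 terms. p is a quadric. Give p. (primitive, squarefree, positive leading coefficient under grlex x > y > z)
(a) The degree is 2 — an hourglass — one-sheet hyperboloid; a quadric.
(b) Symmetries: mirror symmetry z ↦ −z ⇒ only even powers of z; the x ↦ −x reflection is a symmetry, so x appears only in even powers; it's symmetric under y → −y, forcing even powers of y.
(c) From the axis intercepts and sections: no z-intercept at any integer in the box; among the integer gridlines, it crosses the y-axis at y ∈ {-1, 1}.
(d) Fitting integer coefficients to these (and the overall shape) gives p.

3*x^2 + 2*y^2 - 2*z^2 - 2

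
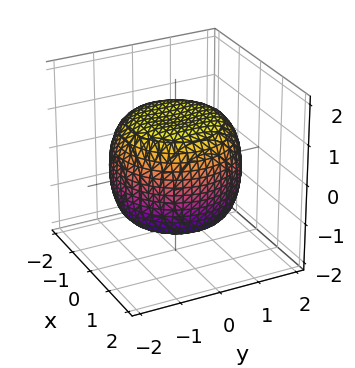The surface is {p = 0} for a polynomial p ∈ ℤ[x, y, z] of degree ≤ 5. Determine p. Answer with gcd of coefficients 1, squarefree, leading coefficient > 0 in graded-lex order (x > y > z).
(a) The degree is 4 — the shape is more complex than any degree-3 surface.
(b) Symmetries: rotational symmetry about the z-axis ⇒ p depends on x, y only through x² + y².
(c) From the axis intercepts and sections: a circular section at z = 1 has radius between 1 and 2.
(d) Putting this together gives p.

x^4 + 2*x^2*y^2 + y^4 - x^2 - y^2 + 2*z^2 - 3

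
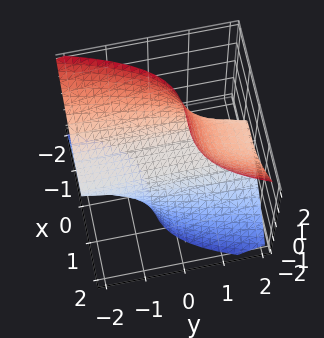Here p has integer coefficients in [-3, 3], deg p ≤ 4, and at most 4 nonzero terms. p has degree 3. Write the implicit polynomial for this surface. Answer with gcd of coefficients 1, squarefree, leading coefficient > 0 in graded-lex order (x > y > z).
First, degree: no degree-2 surface has this shape, so deg p = 3.
Next, checking where it meets the axes: the visible y-axis segment lies entirely on the surface; it meets the z-axis at z = 0 (among the integer gridlines).
Finally, the integer polynomial consistent with all of this is the stated p.

x^3 - y*z^2 + z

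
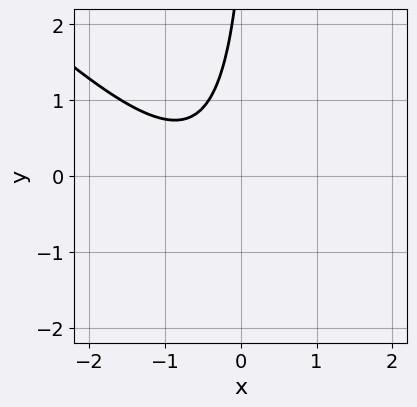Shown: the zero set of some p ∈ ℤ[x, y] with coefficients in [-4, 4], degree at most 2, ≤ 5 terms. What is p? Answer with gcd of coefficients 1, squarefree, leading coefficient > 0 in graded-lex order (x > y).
First, degree: no degree-1 curve has this shape, so deg p = 2.
Next, against the integer gridlines: it misses every integer gridline on the y-axis; it misses every integer gridline on the x-axis.
Finally, these observations pin down the coefficients.

3*x^2 + 3*x*y + 3*x - y + 3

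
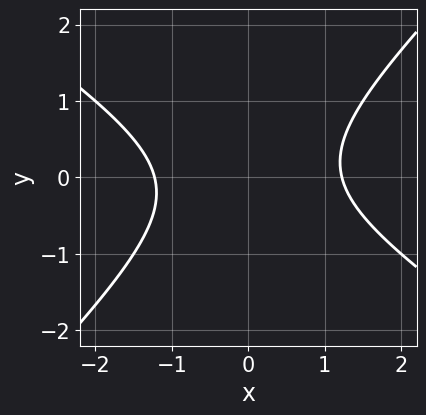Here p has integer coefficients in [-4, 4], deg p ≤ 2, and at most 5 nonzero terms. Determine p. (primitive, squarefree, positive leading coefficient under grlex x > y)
2*x^2 + x*y - 3*y^2 - 3

First, deg p = 2. A generic line meets the curve in up to 2 points.
Then, reading off the gridlines: it misses every integer gridline on the y-axis.
Finally, fitting integer coefficients to these (and the overall shape) gives p.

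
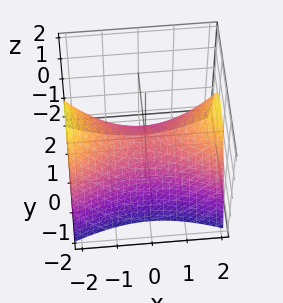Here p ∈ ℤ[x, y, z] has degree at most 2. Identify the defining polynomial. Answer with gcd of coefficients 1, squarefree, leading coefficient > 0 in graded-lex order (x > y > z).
x^2 - 3*y^2 - 3*z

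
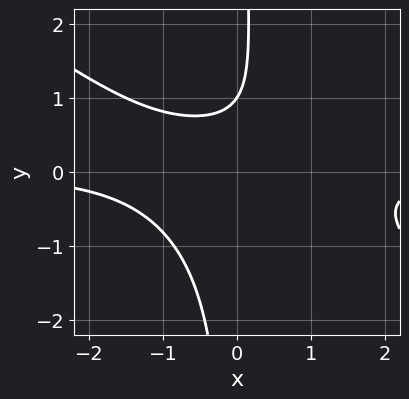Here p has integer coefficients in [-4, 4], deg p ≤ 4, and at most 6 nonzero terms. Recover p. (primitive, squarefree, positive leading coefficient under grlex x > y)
2*x^2*y + 3*x*y^2 - 2*y + 2

1. deg p = 3.
2. Checking where it meets the axes: it crosses the y-axis at the gridline y = 1; it misses every integer gridline on the x-axis.
3. These observations pin down the coefficients.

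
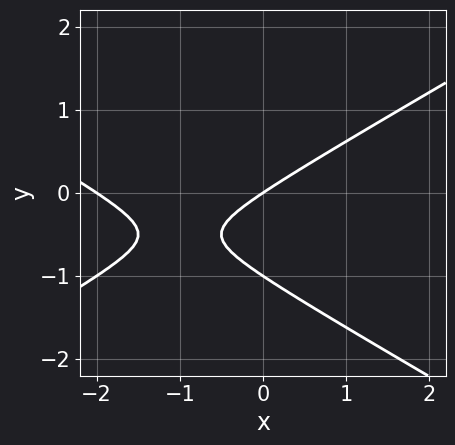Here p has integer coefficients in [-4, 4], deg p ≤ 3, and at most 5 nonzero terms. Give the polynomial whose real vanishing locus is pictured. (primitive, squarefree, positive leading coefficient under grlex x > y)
x^2 - 3*y^2 + 2*x - 3*y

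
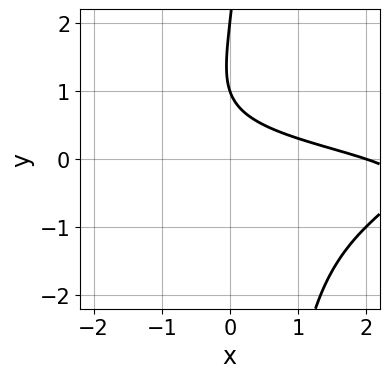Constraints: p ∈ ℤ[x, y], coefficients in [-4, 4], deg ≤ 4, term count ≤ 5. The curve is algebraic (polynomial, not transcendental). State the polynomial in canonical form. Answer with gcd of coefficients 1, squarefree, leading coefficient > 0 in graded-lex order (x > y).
First, deg p = 3. The shape is more complex than any degree-2 curve.
Then, reading off the gridlines: the y-axis gridline crossings are at y ∈ {1, 2}; one x-axis crossing is at x = 2.
Finally, these observations pin down the coefficients.

2*x*y^2 - y^2 + x + 3*y - 2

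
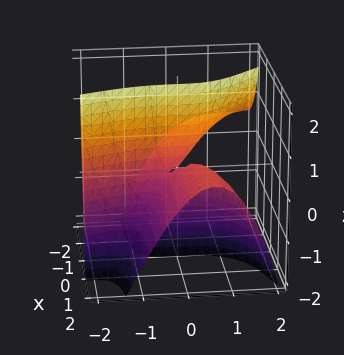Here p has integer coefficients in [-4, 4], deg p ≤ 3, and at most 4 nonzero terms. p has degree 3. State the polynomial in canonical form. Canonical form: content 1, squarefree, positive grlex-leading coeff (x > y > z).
First, degree: the shape is more complex than any degree-2 surface, so deg p = 3.
Then, from the axis intercepts and sections: every point of the x-axis in the box is on the surface; it meets the y-axis at y = 0 (among the integer gridlines).
Finally, together with the visible shape, these determine p as stated.

2*x*y^2 + y^3 - 3*x*y + 3*x*z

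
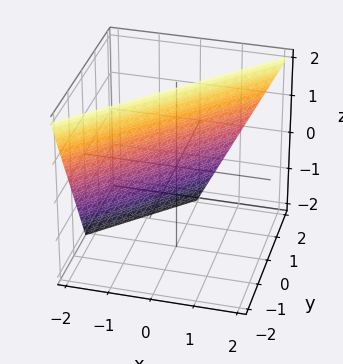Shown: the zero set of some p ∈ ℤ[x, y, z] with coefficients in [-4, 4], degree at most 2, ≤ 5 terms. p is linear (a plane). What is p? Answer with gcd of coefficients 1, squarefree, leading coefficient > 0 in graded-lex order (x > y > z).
2*x - 2*y - z + 2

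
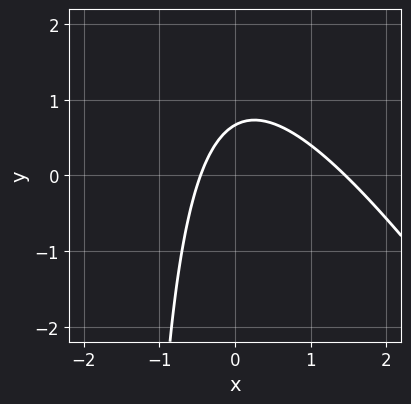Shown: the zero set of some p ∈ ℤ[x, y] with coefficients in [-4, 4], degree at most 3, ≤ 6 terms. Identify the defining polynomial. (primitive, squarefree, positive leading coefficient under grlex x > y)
3*x^2 + 2*x*y - 3*x + 3*y - 2

First, degree: a generic line meets the curve in up to 2 points, so deg p = 2.
Finally, putting this together gives p.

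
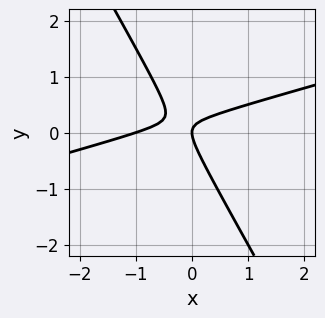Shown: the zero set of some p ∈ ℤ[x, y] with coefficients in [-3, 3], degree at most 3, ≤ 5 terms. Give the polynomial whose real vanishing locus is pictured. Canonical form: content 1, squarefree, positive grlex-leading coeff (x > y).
x^2 - 3*x*y - 2*y^2 + x

First, the degree is 2 — a generic line meets the curve in up to 2 points.
Next, reading off the gridlines: one y-axis crossing is at y = 0; among the integer gridlines, it crosses the x-axis at x ∈ {-1, 0}.
Finally, these observations pin down the coefficients.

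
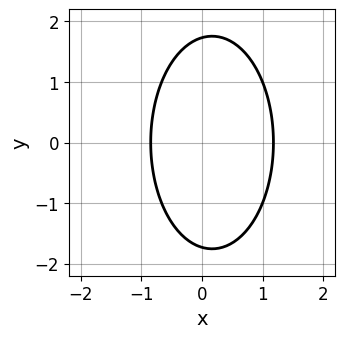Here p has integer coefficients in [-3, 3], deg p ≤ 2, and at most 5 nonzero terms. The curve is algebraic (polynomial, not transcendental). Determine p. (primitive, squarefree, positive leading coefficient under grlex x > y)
3*x^2 + y^2 - x - 3

First, the degree is 2 — the shape is more complex than any degree-1 curve.
Next, symmetries: it's symmetric under y → −y, forcing even powers of y.
Finally, the integer polynomial consistent with all of this is the stated p.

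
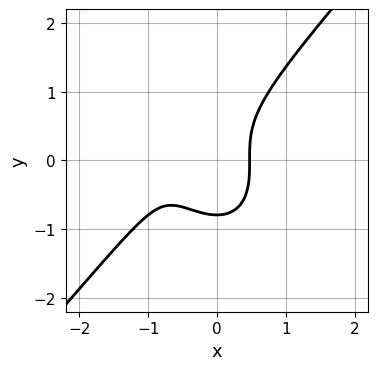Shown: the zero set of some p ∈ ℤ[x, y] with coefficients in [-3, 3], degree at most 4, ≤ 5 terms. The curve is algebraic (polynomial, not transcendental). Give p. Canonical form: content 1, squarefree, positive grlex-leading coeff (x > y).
First, the degree is 3 — the shape is more complex than any degree-2 curve.
Finally, the integer polynomial consistent with all of this is the stated p.

3*x^3 - 2*y^3 + 3*x^2 - 1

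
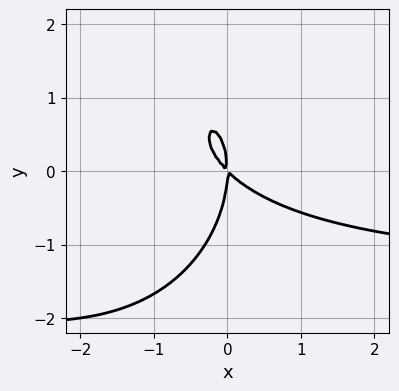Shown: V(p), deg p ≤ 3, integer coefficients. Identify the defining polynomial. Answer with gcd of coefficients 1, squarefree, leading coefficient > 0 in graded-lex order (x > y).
1. Degree: a generic line meets the curve in up to 3 points, so deg p = 3.
2. Reading off the gridlines: it crosses the x-axis at the gridline x = 0; it meets the y-axis at y = 0 (among the integer gridlines).
3. Assembling these constraints gives the stated polynomial.

2*x^2*y + y^3 + 3*x^2 + 3*x*y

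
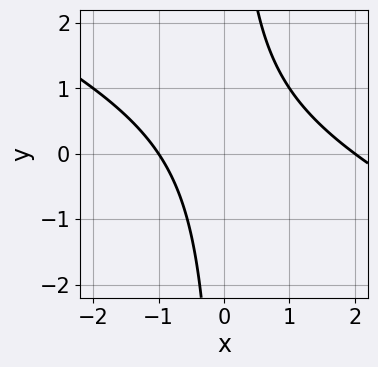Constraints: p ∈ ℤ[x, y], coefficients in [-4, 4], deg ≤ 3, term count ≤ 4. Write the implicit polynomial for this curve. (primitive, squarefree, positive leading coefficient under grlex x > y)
x^2 + 2*x*y - x - 2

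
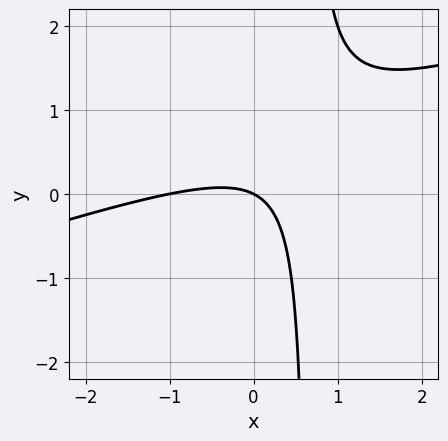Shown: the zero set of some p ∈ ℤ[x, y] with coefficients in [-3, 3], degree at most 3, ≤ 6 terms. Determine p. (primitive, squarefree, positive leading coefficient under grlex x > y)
First, the degree is 2 — the shape is more complex than any degree-1 curve.
Then, from the visible intercepts: one y-axis crossing is at y = 0; among the integer gridlines, it crosses the x-axis at x ∈ {-1, 0}.
Finally, matching integer coefficients to the picture gives p.

x^2 - 3*x*y + x + 2*y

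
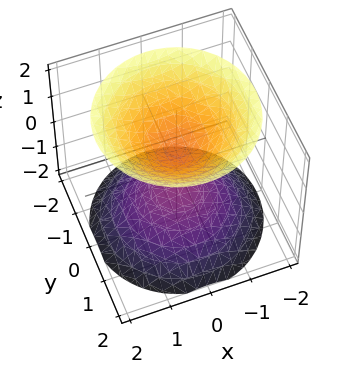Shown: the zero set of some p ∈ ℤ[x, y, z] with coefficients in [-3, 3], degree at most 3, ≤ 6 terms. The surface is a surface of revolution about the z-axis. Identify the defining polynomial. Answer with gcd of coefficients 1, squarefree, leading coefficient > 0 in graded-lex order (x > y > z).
2*x^2 + 2*y^2 - 2*z^2 + 1

First, there are 2 components.
Then, deg p = 2.
Then, symmetries: the z-axis is an axis of rotation, so x and y enter only as x² + y².
Then, observable constraints: a circular section at z = 2 has radius between 1 and 2; the surface avoids every integer y-axis point in the box; the surface avoids every integer x-axis point in the box.
Finally, fitting integer coefficients to these (and the overall shape) gives p.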